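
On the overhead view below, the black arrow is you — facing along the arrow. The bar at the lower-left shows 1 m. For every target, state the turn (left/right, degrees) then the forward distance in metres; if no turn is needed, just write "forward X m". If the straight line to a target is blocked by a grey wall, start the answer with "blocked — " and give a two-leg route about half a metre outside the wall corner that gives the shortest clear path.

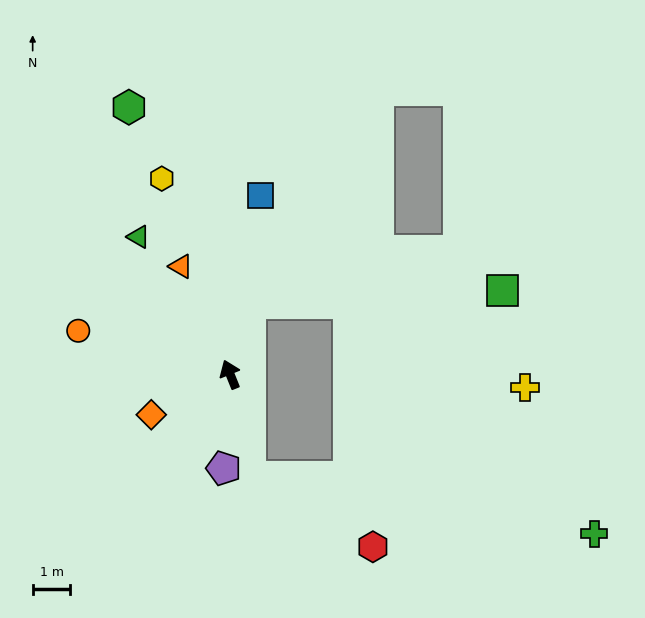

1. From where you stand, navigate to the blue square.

turn right 32°, forward 4.8 m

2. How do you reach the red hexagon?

blocked — turn left 169°, forward 2.8 m, then turn left 49°, forward 3.7 m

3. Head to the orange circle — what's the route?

turn left 52°, forward 4.2 m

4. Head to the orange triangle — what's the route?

turn left 3°, forward 3.1 m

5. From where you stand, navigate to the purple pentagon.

turn left 154°, forward 2.5 m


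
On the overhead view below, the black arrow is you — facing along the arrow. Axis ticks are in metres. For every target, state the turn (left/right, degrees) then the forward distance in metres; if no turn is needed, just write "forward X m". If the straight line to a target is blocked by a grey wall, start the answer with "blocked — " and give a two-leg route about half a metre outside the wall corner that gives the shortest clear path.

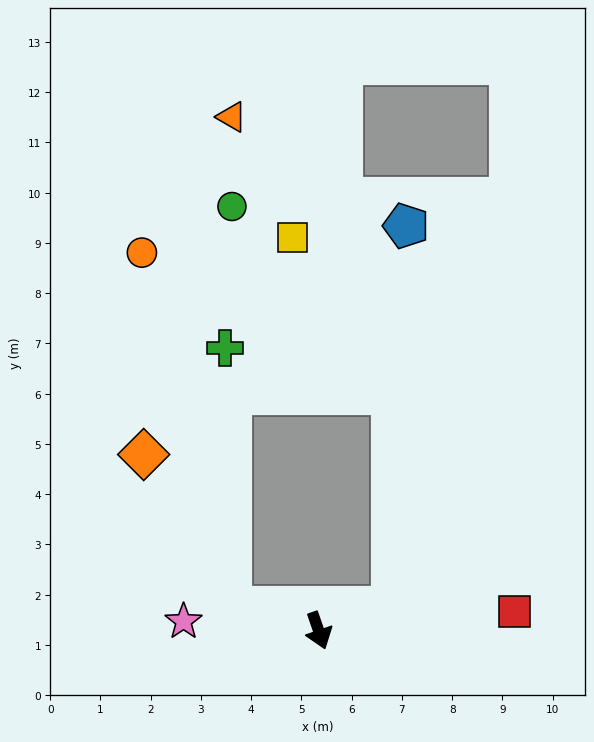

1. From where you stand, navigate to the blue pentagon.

blocked — turn left 88°, forward 1.5 m, then turn left 71°, forward 7.6 m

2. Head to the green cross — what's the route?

blocked — turn right 124°, forward 1.8 m, then turn right 74°, forward 5.2 m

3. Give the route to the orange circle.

blocked — turn right 124°, forward 1.8 m, then turn right 61°, forward 7.3 m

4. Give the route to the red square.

turn left 77°, forward 3.9 m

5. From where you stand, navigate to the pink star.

turn right 113°, forward 2.7 m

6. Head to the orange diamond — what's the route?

blocked — turn right 124°, forward 1.8 m, then turn right 46°, forward 3.5 m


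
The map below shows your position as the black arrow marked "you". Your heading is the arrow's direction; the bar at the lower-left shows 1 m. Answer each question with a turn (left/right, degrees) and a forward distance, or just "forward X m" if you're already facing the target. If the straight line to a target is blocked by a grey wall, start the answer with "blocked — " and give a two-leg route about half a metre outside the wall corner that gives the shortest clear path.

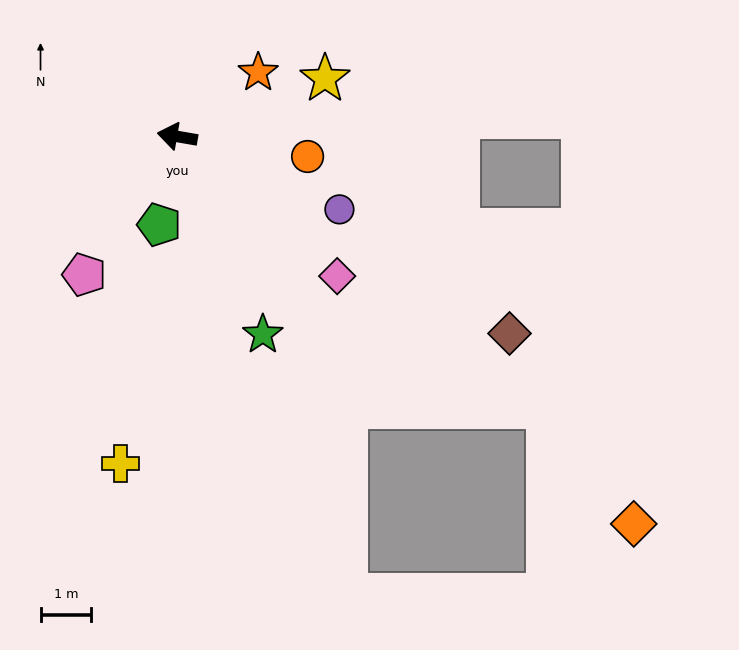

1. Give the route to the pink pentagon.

turn left 66°, forward 3.3 m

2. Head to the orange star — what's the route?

turn right 132°, forward 2.0 m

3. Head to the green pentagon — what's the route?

turn left 88°, forward 1.8 m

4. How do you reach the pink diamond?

turn left 149°, forward 4.2 m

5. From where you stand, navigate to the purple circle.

turn left 166°, forward 3.5 m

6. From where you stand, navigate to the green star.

turn left 123°, forward 4.3 m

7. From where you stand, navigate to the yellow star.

turn right 149°, forward 3.1 m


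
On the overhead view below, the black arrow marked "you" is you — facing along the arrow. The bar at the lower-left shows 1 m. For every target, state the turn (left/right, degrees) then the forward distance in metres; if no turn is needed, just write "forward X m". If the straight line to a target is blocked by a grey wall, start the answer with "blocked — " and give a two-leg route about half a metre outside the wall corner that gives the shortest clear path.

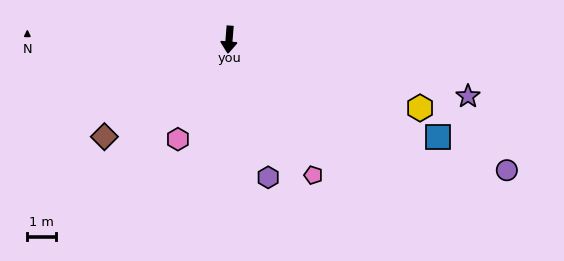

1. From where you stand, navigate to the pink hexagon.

turn right 23°, forward 3.9 m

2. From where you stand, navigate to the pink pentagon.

turn left 36°, forward 5.6 m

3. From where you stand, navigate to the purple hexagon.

turn left 20°, forward 5.0 m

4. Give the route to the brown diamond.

turn right 47°, forward 5.5 m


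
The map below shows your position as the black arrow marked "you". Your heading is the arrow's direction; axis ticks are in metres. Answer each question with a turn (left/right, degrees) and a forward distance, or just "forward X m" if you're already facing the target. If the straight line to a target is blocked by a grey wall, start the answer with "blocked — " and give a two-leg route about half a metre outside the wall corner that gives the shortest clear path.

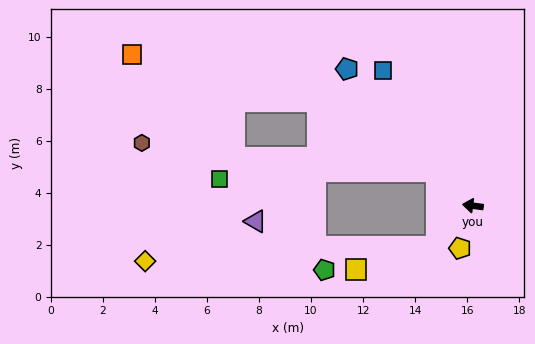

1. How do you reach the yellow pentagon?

turn left 81°, forward 1.7 m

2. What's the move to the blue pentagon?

turn right 40°, forward 7.1 m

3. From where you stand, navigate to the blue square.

turn right 49°, forward 6.2 m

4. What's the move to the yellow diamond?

blocked — turn left 56°, forward 2.1 m, then turn right 46°, forward 11.2 m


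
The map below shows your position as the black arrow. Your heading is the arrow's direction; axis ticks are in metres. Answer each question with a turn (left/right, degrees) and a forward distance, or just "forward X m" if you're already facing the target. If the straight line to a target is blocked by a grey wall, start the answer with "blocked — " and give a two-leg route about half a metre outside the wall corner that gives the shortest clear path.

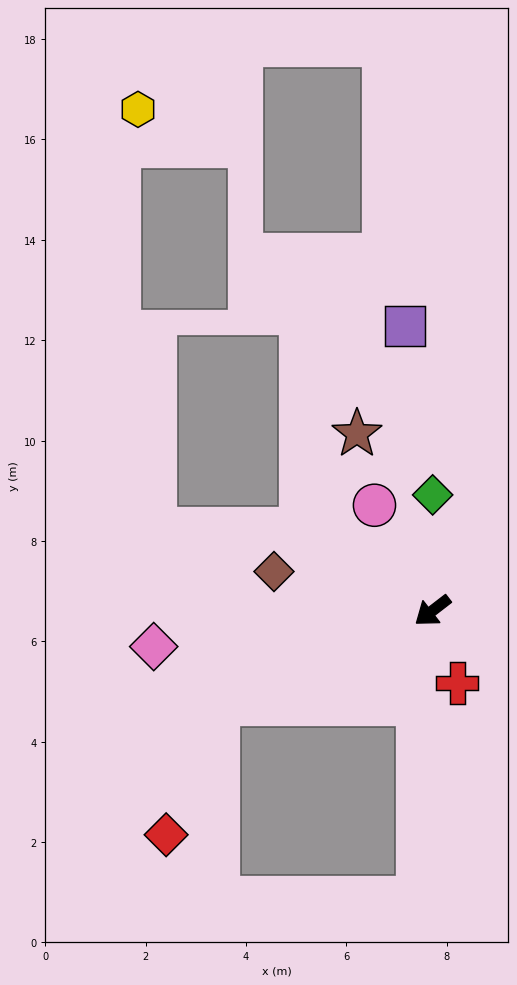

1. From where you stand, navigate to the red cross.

turn left 71°, forward 1.5 m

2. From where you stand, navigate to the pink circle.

turn right 99°, forward 2.4 m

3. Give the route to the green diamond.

turn right 128°, forward 2.3 m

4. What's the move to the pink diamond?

turn right 30°, forward 5.6 m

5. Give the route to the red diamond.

blocked — turn right 14°, forward 4.7 m, then turn left 45°, forward 2.8 m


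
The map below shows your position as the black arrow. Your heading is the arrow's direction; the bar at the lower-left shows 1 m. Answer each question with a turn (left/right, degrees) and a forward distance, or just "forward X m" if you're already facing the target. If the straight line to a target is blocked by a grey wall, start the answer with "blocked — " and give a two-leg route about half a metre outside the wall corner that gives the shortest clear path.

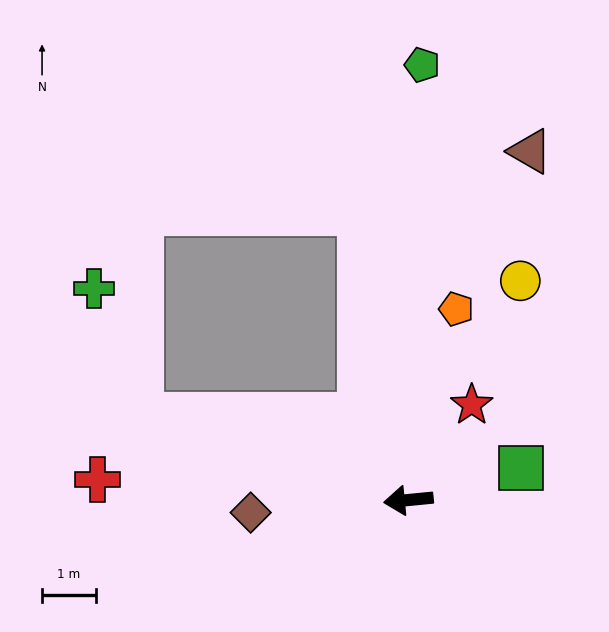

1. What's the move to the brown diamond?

forward 2.9 m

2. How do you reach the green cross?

blocked — turn right 23°, forward 5.2 m, then turn right 52°, forward 2.5 m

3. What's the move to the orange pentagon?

turn right 110°, forward 3.6 m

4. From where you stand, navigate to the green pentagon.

turn right 97°, forward 8.1 m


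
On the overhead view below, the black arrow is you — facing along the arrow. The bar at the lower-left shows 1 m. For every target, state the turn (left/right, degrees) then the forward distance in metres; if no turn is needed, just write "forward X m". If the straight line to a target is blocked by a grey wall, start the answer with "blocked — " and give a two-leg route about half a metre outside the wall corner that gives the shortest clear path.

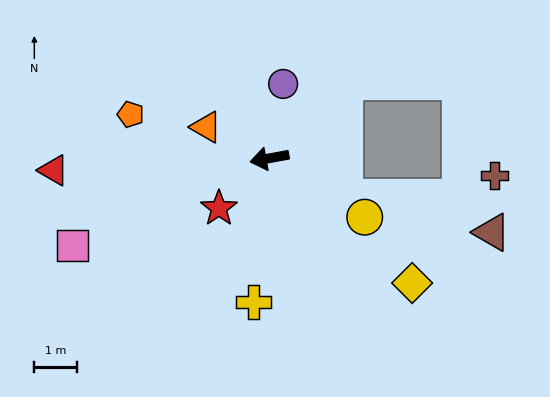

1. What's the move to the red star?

turn left 34°, forward 1.7 m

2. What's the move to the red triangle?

turn right 7°, forward 5.1 m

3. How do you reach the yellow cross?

turn left 73°, forward 3.4 m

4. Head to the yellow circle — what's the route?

turn left 138°, forward 2.6 m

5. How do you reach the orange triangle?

turn right 37°, forward 1.7 m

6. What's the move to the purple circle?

turn right 111°, forward 1.8 m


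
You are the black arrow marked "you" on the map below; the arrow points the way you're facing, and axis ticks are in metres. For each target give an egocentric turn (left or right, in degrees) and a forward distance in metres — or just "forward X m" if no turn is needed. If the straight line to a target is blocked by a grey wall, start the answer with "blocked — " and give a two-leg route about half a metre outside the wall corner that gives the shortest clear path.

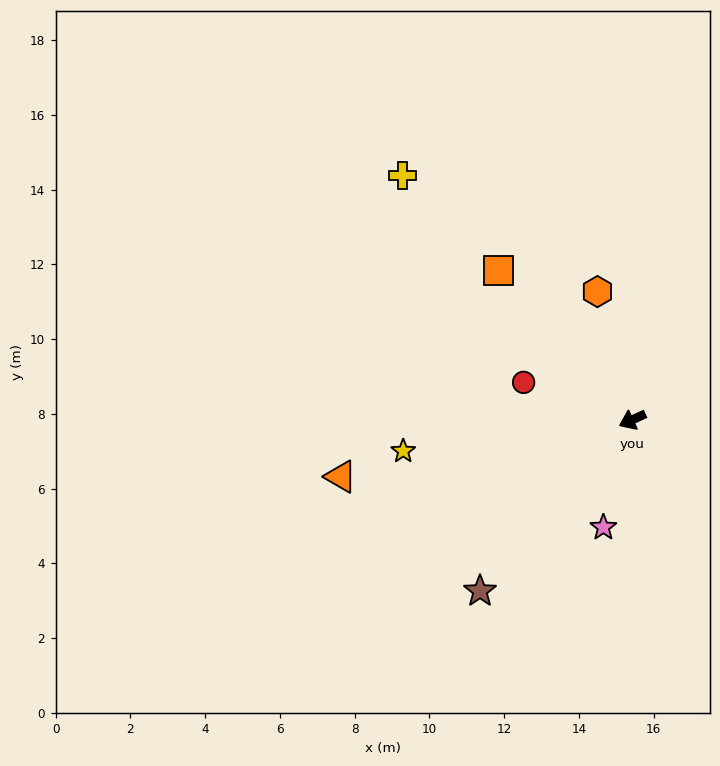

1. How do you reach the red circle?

turn right 44°, forward 3.1 m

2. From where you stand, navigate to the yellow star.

turn right 17°, forward 6.2 m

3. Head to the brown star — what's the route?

turn left 24°, forward 6.1 m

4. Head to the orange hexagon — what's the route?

turn right 99°, forward 3.6 m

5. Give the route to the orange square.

turn right 73°, forward 5.4 m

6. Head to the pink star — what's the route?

turn left 50°, forward 3.0 m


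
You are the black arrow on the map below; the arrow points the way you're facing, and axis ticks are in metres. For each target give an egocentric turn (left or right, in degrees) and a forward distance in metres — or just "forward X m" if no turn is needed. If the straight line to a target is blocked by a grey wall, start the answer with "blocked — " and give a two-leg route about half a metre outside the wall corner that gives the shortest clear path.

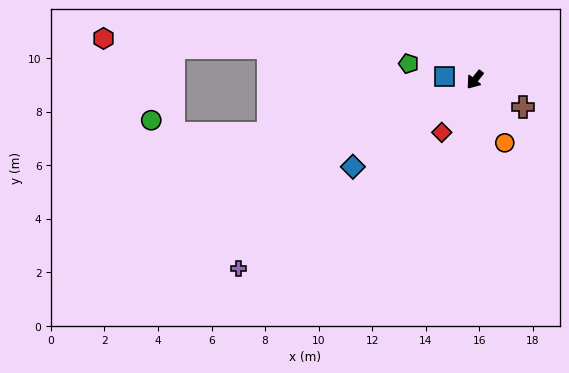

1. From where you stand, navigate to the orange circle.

turn left 64°, forward 2.6 m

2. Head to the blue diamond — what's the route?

turn right 16°, forward 5.6 m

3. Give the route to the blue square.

turn right 57°, forward 1.1 m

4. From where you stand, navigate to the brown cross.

turn left 99°, forward 2.1 m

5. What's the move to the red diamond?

turn left 7°, forward 2.3 m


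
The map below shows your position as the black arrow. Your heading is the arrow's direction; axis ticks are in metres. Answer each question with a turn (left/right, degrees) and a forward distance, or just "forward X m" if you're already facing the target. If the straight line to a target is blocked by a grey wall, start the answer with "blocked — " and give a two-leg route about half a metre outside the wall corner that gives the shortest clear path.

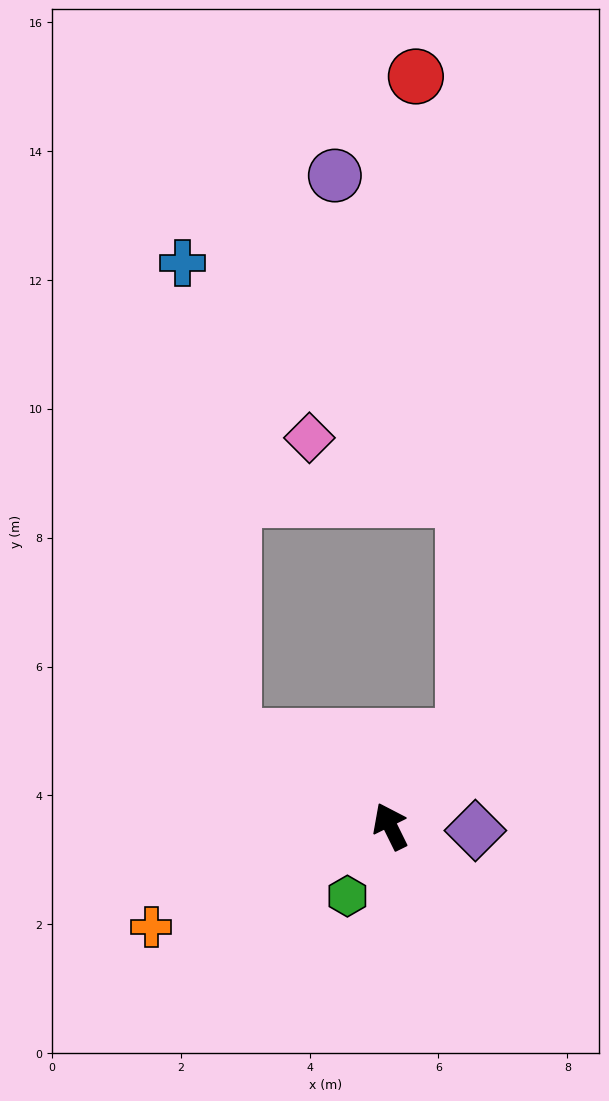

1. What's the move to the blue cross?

blocked — turn left 34°, forward 2.8 m, then turn right 54°, forward 7.4 m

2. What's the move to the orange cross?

turn left 87°, forward 4.0 m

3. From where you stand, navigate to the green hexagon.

turn left 122°, forward 1.3 m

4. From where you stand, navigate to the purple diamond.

turn right 119°, forward 1.3 m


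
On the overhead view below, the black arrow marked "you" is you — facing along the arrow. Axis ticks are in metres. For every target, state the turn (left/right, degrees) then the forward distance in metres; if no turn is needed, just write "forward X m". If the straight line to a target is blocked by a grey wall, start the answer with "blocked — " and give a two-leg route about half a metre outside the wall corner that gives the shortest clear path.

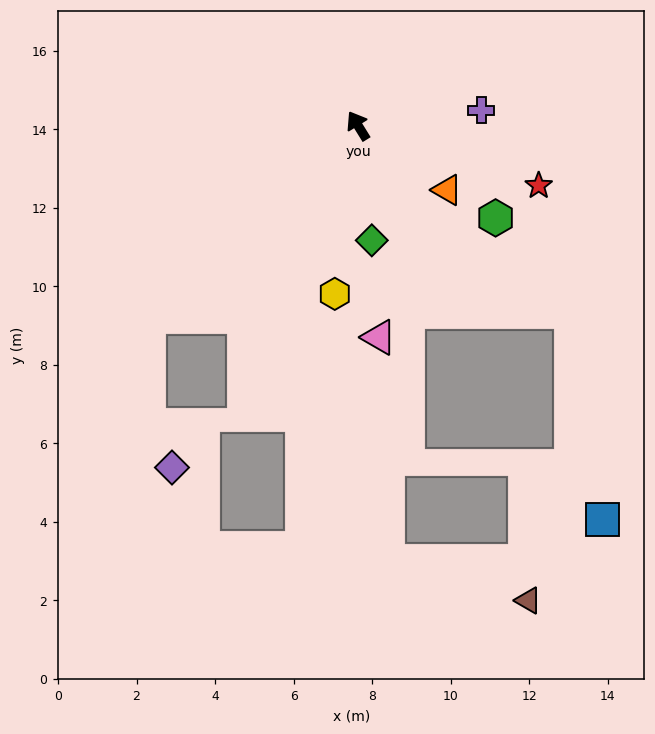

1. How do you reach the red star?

turn right 140°, forward 4.8 m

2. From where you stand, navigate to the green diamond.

turn left 155°, forward 2.9 m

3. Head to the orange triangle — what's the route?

turn right 158°, forward 2.8 m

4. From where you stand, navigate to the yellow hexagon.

turn left 140°, forward 4.3 m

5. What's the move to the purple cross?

turn right 115°, forward 3.2 m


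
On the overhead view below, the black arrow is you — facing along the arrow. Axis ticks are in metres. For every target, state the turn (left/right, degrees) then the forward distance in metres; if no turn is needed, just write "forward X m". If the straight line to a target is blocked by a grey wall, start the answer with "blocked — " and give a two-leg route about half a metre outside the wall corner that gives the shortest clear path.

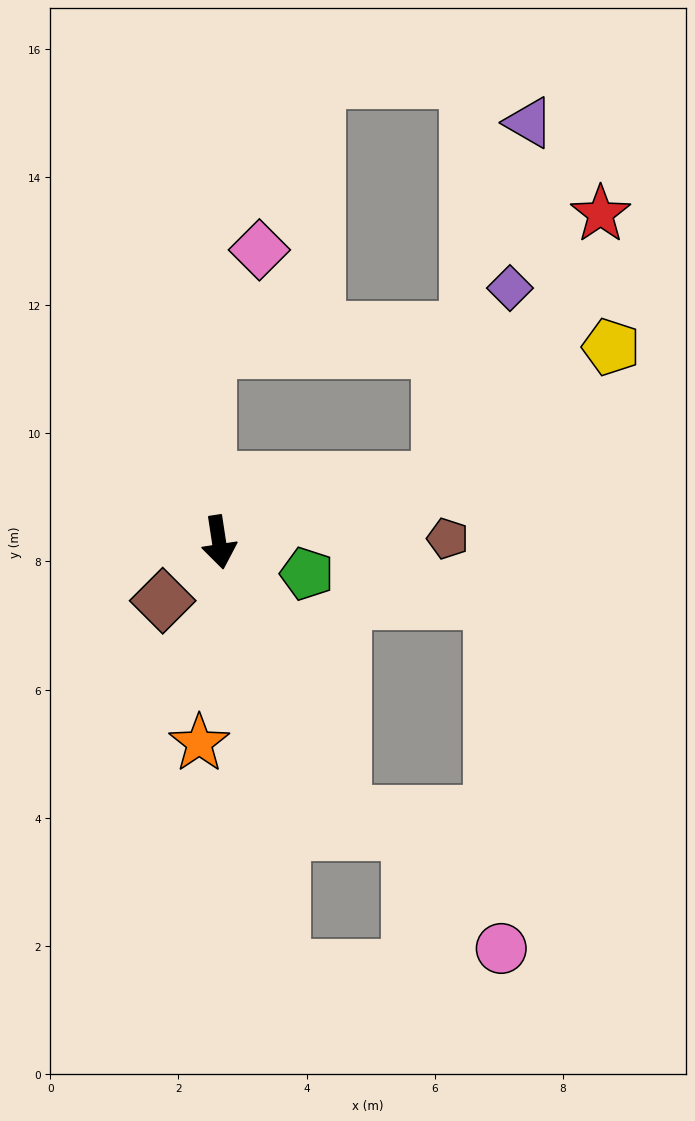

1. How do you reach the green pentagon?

turn left 62°, forward 1.5 m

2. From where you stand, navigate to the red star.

blocked — turn left 97°, forward 3.6 m, then turn left 43°, forward 4.8 m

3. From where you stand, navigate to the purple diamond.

blocked — turn left 97°, forward 3.6 m, then turn left 54°, forward 3.2 m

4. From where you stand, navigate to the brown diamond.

turn right 53°, forward 1.3 m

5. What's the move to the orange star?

turn right 14°, forward 3.1 m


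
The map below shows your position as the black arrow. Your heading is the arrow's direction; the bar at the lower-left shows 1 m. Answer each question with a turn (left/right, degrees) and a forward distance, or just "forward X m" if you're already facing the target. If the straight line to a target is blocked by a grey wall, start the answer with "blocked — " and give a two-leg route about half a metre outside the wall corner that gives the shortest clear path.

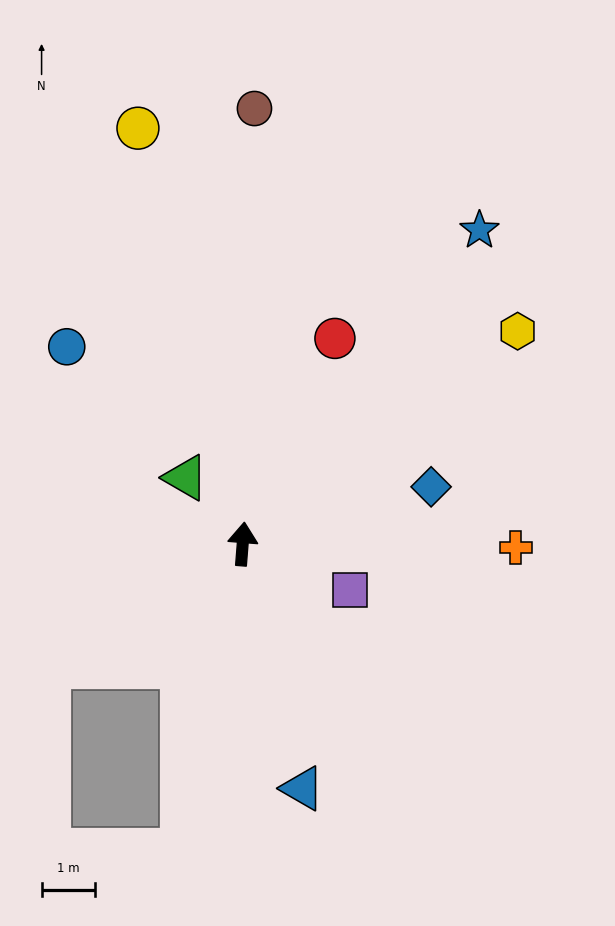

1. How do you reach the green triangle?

turn left 45°, forward 1.6 m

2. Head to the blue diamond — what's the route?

turn right 69°, forward 3.7 m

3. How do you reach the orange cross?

turn right 86°, forward 5.1 m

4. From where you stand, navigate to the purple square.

turn right 109°, forward 2.2 m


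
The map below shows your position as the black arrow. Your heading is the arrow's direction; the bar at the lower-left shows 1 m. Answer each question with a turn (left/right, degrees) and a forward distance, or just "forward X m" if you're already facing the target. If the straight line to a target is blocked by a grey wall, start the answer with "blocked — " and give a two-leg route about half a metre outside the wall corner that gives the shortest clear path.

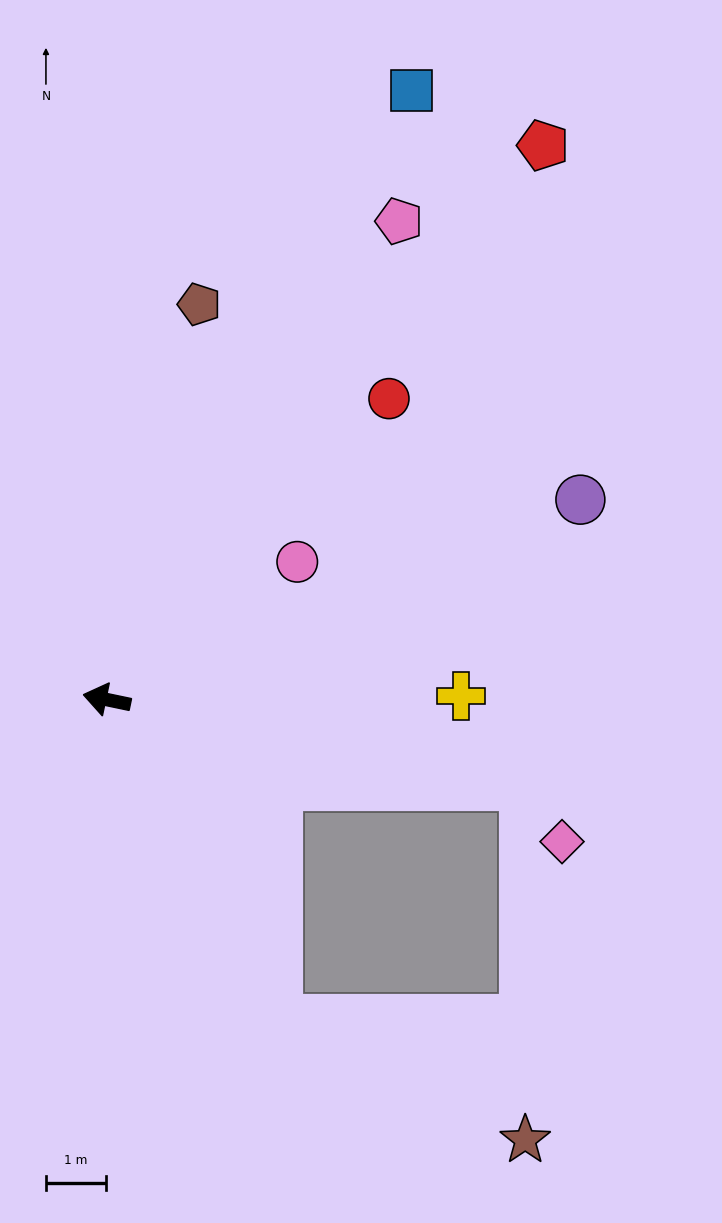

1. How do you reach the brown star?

blocked — turn left 130°, forward 6.0 m, then turn left 36°, forward 4.6 m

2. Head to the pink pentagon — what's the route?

turn right 110°, forward 9.3 m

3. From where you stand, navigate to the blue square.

turn right 105°, forward 11.3 m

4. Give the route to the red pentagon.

turn right 116°, forward 11.7 m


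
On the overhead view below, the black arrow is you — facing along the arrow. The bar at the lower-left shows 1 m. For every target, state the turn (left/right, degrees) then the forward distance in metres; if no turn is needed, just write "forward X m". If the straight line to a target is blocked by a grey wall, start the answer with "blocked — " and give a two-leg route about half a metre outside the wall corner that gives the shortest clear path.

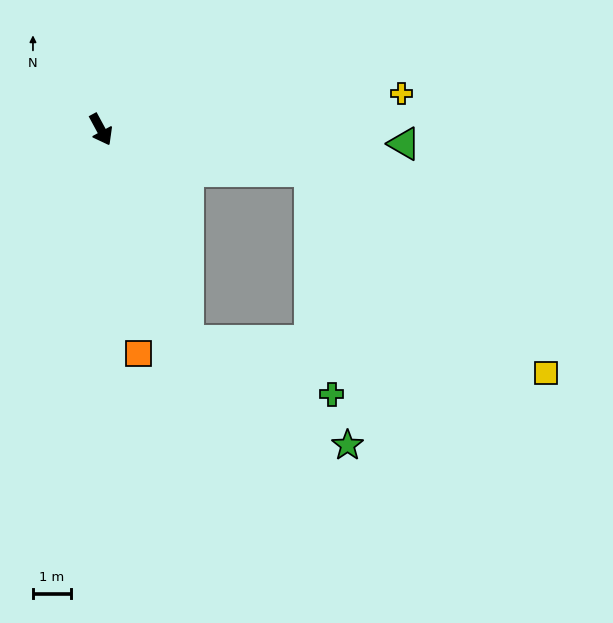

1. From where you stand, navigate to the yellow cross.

turn left 68°, forward 8.1 m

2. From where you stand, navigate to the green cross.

blocked — turn right 6°, forward 6.1 m, then turn left 47°, forward 4.1 m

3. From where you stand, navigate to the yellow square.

blocked — turn left 50°, forward 5.7 m, then turn right 29°, forward 8.3 m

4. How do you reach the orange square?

turn right 19°, forward 6.0 m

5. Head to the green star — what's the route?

blocked — turn right 6°, forward 6.1 m, then turn left 34°, forward 5.1 m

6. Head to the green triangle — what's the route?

turn left 59°, forward 8.1 m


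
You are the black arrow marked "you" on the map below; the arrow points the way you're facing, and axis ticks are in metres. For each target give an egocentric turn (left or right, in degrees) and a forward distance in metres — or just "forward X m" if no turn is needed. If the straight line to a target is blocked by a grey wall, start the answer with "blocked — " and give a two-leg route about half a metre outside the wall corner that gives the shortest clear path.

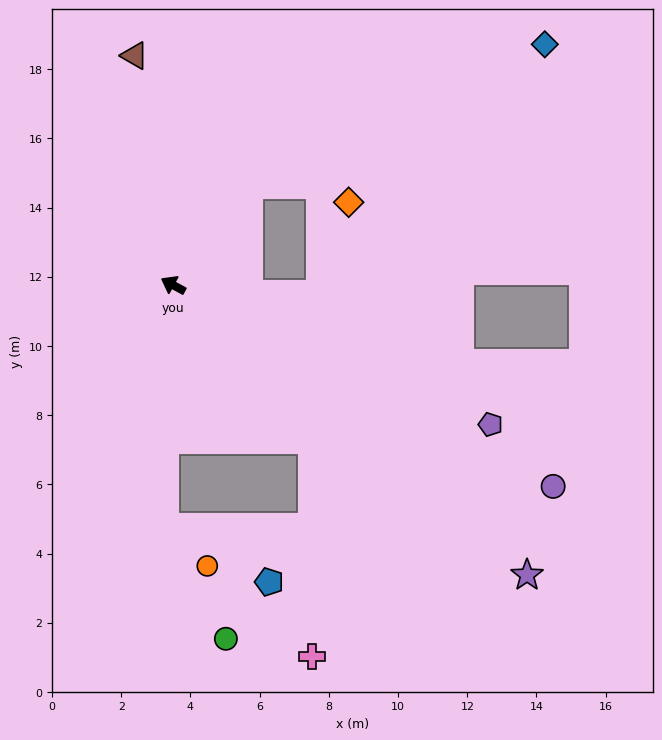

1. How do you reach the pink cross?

blocked — turn left 161°, forward 6.0 m, then turn right 43°, forward 6.3 m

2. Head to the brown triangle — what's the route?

turn right 52°, forward 6.7 m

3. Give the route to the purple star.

turn left 169°, forward 13.2 m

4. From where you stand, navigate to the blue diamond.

blocked — turn right 98°, forward 3.6 m, then turn right 28°, forward 9.5 m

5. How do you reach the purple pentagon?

turn right 175°, forward 10.0 m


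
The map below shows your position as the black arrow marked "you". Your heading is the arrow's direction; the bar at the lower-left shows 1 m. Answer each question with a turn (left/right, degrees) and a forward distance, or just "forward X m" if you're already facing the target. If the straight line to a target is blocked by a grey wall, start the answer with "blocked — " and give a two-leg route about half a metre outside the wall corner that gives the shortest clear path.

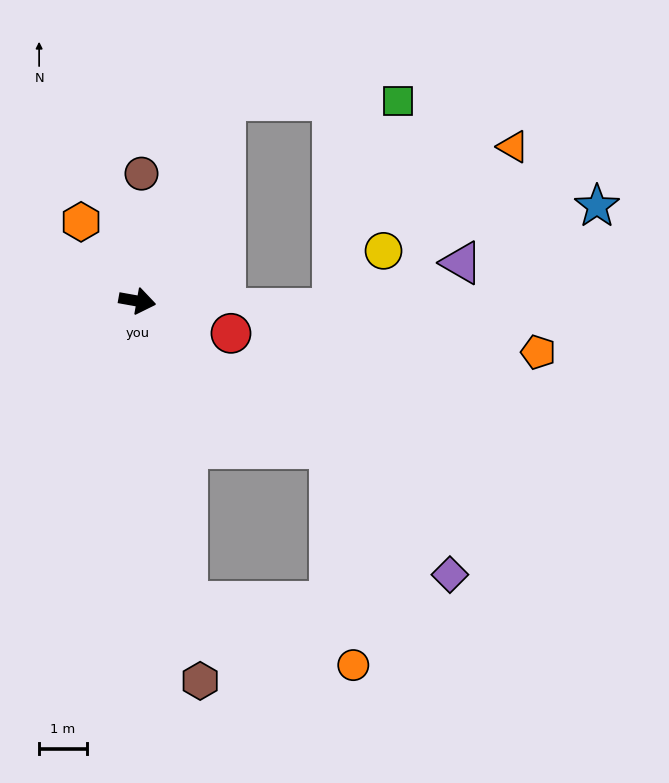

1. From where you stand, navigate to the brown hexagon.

turn right 70°, forward 8.0 m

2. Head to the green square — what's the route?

blocked — turn left 76°, forward 4.6 m, then turn right 66°, forward 3.6 m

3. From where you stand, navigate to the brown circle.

turn left 98°, forward 2.7 m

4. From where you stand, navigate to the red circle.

turn right 9°, forward 2.1 m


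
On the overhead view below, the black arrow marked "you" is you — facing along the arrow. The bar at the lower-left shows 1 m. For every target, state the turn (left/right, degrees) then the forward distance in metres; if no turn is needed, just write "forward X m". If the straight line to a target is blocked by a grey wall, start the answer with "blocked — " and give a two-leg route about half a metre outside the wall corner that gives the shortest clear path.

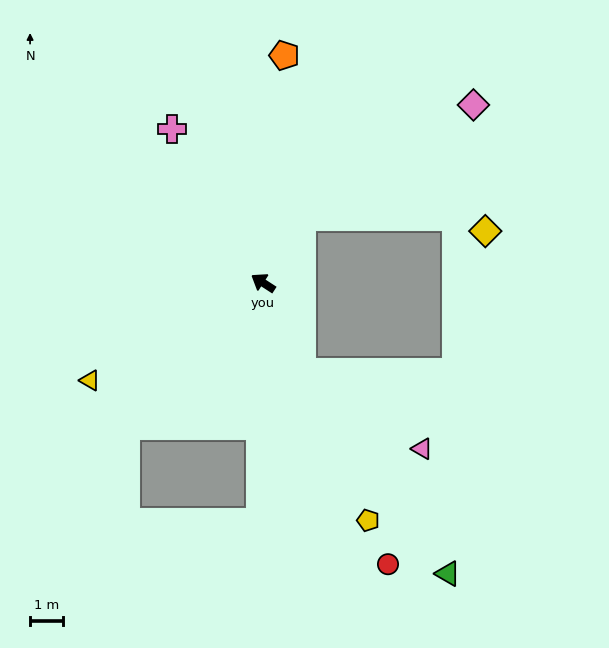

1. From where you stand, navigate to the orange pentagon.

turn right 62°, forward 7.0 m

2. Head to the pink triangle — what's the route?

blocked — turn left 147°, forward 3.0 m, then turn left 33°, forward 4.3 m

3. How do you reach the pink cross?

turn right 26°, forward 5.5 m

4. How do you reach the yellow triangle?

turn left 62°, forward 6.1 m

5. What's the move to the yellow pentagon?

turn left 147°, forward 7.9 m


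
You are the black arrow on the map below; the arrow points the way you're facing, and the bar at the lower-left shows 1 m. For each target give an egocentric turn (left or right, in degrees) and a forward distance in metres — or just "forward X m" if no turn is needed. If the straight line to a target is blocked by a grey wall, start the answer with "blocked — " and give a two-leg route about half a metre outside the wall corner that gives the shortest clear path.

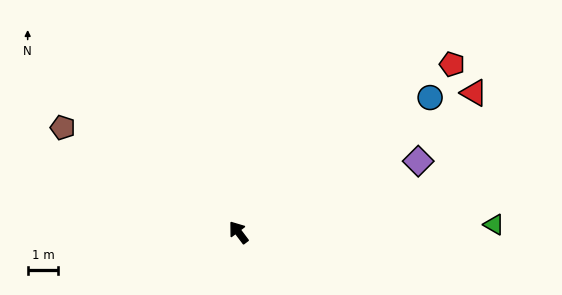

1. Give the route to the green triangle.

turn right 125°, forward 8.4 m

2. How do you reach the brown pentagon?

turn left 22°, forward 6.7 m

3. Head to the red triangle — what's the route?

turn right 96°, forward 9.0 m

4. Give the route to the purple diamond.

turn right 105°, forward 6.3 m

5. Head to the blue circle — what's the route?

turn right 92°, forward 7.7 m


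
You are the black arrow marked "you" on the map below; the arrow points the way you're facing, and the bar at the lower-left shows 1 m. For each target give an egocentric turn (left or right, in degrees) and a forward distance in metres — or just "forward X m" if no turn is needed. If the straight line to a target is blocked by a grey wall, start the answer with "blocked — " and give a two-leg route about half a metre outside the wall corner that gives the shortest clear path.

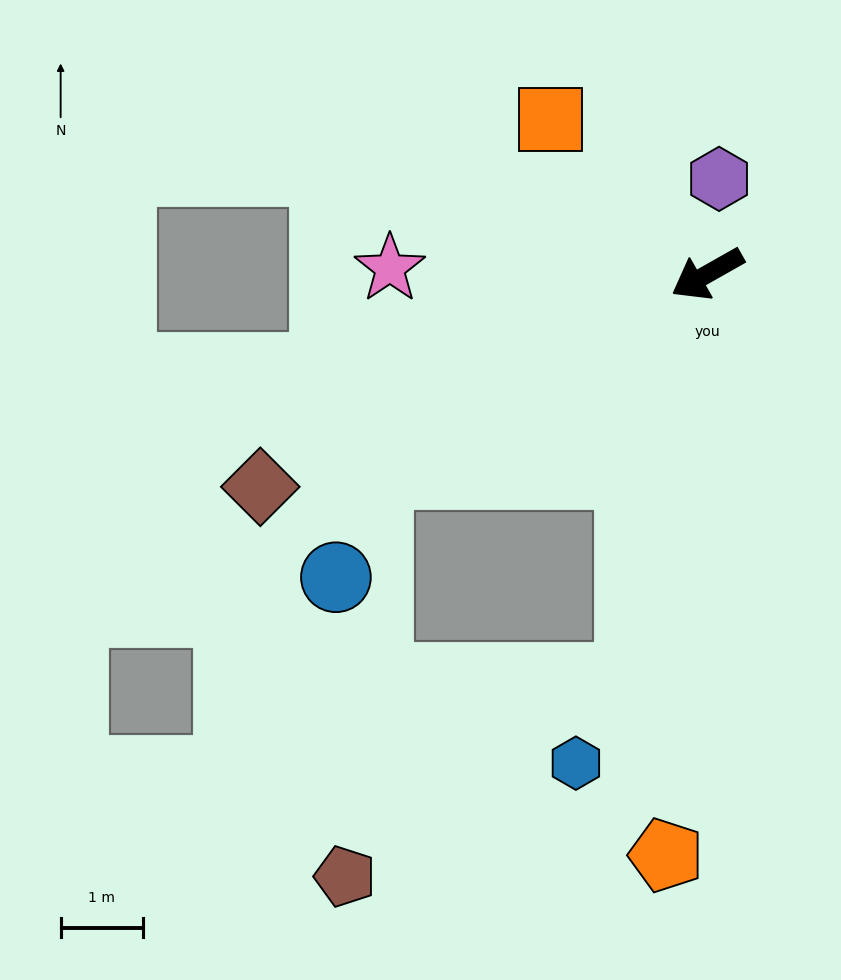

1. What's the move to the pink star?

turn right 31°, forward 3.9 m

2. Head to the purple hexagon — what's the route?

turn right 127°, forward 1.2 m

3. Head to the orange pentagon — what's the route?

turn left 56°, forward 7.1 m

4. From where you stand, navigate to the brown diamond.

turn right 4°, forward 6.0 m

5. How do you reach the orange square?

turn right 74°, forward 2.7 m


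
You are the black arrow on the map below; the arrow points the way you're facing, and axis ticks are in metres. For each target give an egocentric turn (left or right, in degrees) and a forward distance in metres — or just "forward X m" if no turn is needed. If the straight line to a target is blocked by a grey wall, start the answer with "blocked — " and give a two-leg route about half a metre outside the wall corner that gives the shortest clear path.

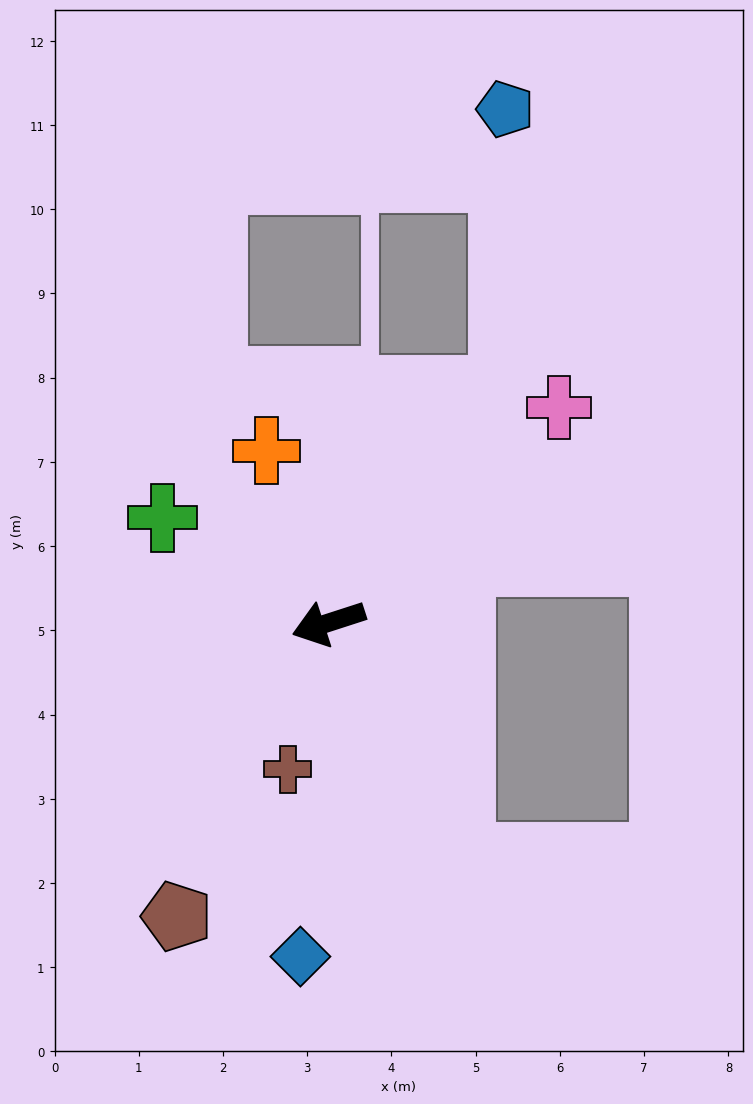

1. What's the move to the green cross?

turn right 50°, forward 2.3 m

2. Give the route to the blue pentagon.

blocked — turn right 145°, forward 3.4 m, then turn left 37°, forward 3.4 m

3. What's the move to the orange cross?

turn right 88°, forward 2.2 m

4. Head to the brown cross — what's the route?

turn left 57°, forward 1.8 m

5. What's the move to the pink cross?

turn right 155°, forward 3.7 m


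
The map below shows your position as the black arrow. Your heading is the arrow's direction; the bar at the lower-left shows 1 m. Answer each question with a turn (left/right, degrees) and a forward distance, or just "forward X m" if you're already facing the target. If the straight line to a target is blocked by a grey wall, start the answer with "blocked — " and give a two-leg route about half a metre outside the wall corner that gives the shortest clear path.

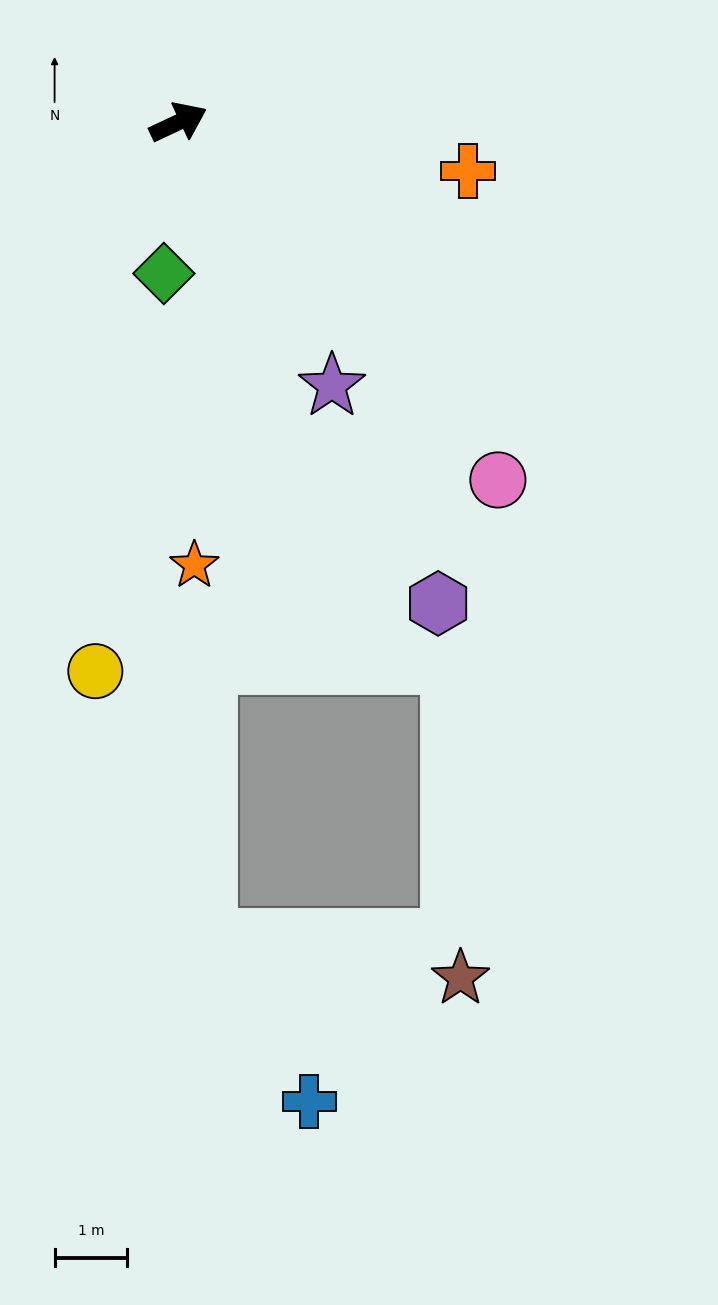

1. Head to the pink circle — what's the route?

turn right 73°, forward 6.6 m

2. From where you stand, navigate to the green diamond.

turn right 121°, forward 2.1 m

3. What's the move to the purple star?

turn right 85°, forward 4.2 m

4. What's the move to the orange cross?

turn right 35°, forward 4.0 m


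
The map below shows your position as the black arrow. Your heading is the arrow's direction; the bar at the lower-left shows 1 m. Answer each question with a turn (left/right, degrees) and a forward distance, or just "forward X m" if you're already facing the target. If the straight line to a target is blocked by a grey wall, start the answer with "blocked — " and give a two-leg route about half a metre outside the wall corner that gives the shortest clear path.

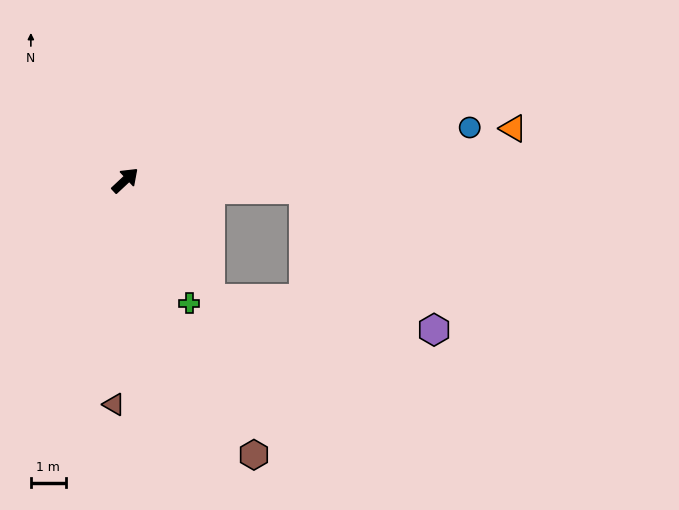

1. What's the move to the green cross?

turn right 106°, forward 4.0 m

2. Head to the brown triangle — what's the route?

turn right 136°, forward 6.4 m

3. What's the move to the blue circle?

turn right 34°, forward 10.0 m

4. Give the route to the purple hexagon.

blocked — turn right 46°, forward 5.1 m, then turn right 44°, forward 5.5 m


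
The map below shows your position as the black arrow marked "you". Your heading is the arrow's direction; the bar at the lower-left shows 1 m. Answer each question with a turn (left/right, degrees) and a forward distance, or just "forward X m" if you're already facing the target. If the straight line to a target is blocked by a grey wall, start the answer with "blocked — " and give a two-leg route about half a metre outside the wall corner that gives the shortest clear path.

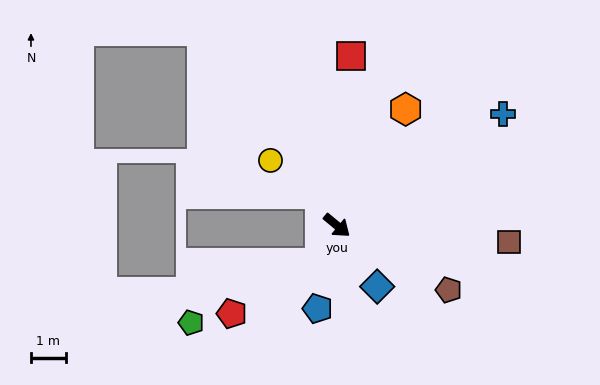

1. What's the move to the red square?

turn left 125°, forward 4.9 m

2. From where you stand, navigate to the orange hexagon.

turn left 99°, forward 3.9 m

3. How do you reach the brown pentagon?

turn left 10°, forward 3.7 m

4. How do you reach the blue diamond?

turn right 17°, forward 2.1 m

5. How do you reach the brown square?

turn left 34°, forward 4.9 m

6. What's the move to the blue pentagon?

turn right 63°, forward 2.4 m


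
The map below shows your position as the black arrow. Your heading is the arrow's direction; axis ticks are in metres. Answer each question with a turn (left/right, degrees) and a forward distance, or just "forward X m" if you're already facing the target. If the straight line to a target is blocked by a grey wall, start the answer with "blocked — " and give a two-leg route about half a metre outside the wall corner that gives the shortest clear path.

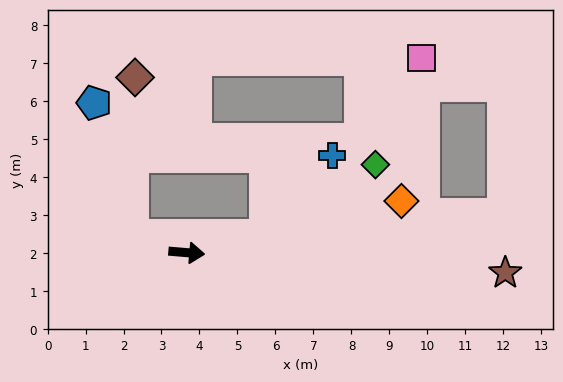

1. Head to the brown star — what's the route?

forward 8.4 m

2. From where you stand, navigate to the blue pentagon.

blocked — turn left 167°, forward 1.5 m, then turn right 56°, forward 3.6 m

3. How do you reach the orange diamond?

turn left 18°, forward 5.8 m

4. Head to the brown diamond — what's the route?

blocked — turn left 167°, forward 1.5 m, then turn right 73°, forward 4.2 m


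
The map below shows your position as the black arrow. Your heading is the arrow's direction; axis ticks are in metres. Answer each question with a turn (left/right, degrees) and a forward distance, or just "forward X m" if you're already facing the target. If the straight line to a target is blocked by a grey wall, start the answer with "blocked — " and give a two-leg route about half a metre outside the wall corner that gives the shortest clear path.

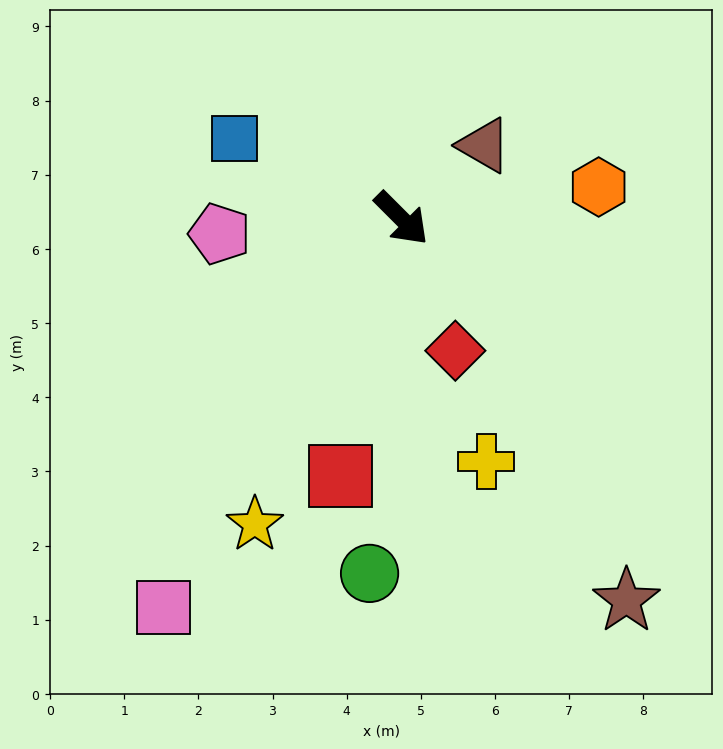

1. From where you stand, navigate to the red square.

turn right 58°, forward 3.6 m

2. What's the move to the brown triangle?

turn left 87°, forward 1.5 m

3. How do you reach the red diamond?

turn right 23°, forward 1.9 m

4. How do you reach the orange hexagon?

turn left 54°, forward 2.7 m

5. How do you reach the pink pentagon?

turn right 130°, forward 2.5 m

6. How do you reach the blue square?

turn right 161°, forward 2.5 m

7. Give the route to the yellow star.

turn right 71°, forward 4.6 m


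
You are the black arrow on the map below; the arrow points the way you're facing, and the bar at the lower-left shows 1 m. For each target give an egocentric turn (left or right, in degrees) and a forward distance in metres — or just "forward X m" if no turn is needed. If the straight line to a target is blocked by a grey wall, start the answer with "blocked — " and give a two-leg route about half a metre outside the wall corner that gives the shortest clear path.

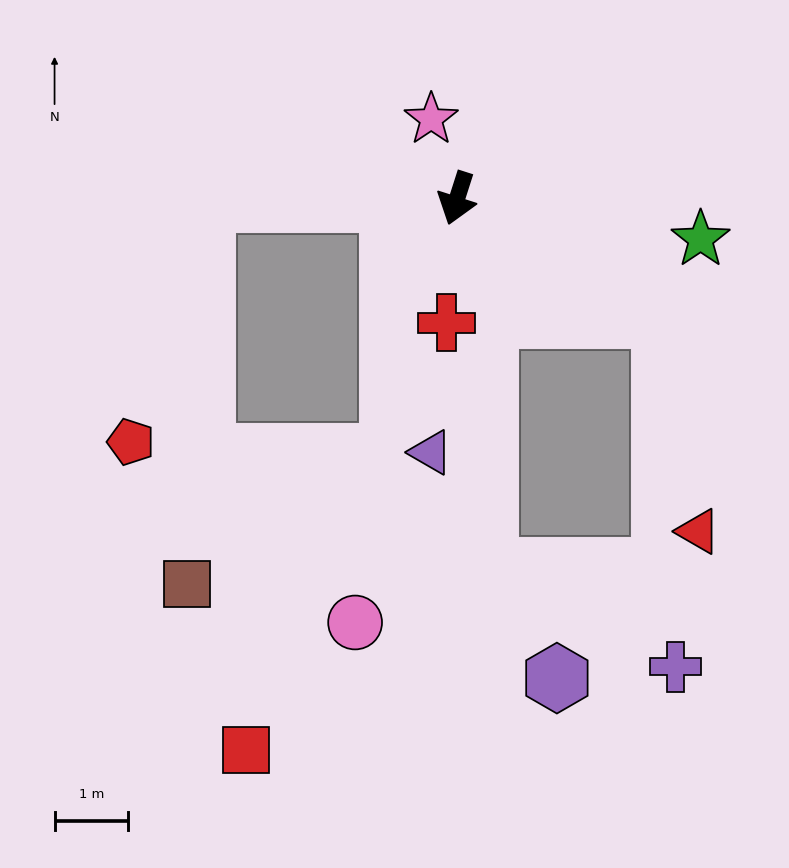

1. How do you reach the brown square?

blocked — turn right 72°, forward 3.4 m, then turn left 87°, forward 5.2 m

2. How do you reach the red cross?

turn left 13°, forward 1.7 m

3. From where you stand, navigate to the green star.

turn left 98°, forward 3.4 m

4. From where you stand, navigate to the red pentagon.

blocked — turn right 72°, forward 3.4 m, then turn left 73°, forward 3.4 m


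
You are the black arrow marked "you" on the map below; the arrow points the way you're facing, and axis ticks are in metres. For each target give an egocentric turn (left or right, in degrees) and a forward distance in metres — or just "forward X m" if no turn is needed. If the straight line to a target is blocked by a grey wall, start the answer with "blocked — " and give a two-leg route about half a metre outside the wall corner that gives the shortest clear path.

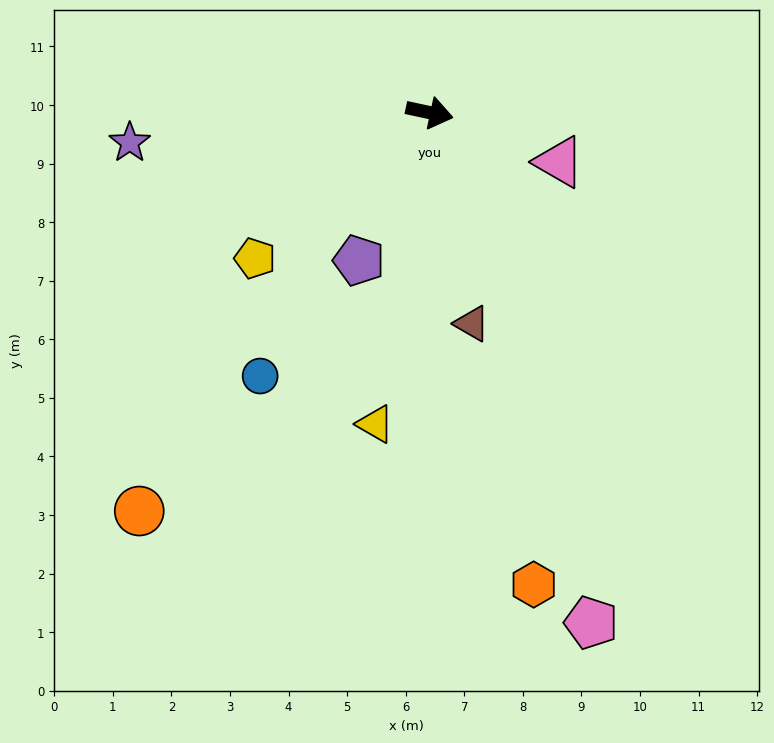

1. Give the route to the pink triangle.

turn right 9°, forward 2.4 m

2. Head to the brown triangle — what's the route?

turn right 67°, forward 3.7 m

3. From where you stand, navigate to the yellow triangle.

turn right 88°, forward 5.4 m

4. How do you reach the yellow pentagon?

turn right 128°, forward 3.9 m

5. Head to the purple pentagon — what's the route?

turn right 103°, forward 2.8 m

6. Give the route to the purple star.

turn right 162°, forward 5.1 m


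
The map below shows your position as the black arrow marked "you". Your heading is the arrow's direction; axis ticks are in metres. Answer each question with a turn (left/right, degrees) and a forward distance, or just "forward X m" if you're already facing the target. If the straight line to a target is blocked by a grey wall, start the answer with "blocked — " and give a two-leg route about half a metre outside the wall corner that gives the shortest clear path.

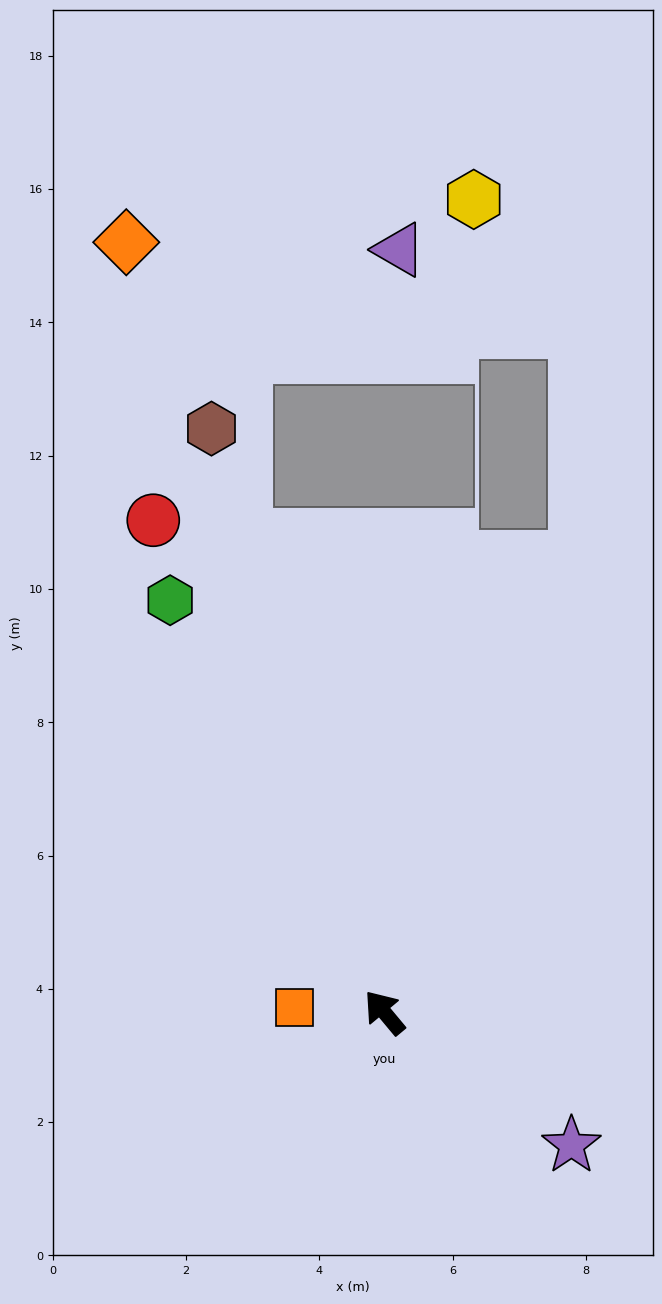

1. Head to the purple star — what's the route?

turn right 165°, forward 3.4 m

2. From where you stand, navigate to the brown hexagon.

turn right 23°, forward 9.1 m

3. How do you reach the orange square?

turn left 47°, forward 1.4 m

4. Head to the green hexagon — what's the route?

turn right 12°, forward 7.0 m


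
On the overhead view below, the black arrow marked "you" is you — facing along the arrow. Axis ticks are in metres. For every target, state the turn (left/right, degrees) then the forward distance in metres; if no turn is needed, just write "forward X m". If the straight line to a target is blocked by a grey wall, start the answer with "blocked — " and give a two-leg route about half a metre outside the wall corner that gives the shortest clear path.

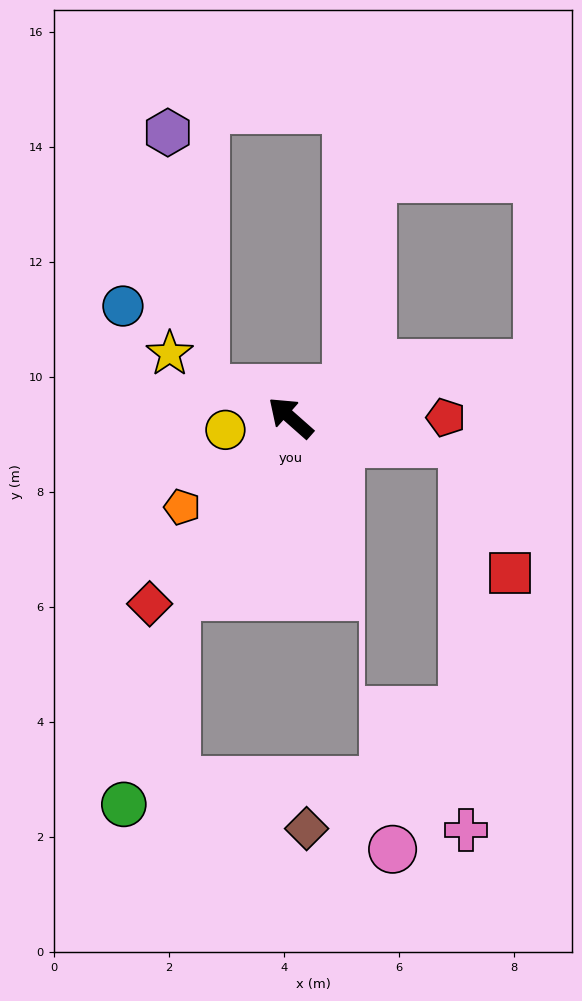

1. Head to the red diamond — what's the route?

turn left 94°, forward 4.1 m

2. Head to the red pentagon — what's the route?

turn right 138°, forward 2.7 m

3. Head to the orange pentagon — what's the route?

turn left 81°, forward 2.4 m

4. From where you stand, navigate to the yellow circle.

turn left 52°, forward 1.2 m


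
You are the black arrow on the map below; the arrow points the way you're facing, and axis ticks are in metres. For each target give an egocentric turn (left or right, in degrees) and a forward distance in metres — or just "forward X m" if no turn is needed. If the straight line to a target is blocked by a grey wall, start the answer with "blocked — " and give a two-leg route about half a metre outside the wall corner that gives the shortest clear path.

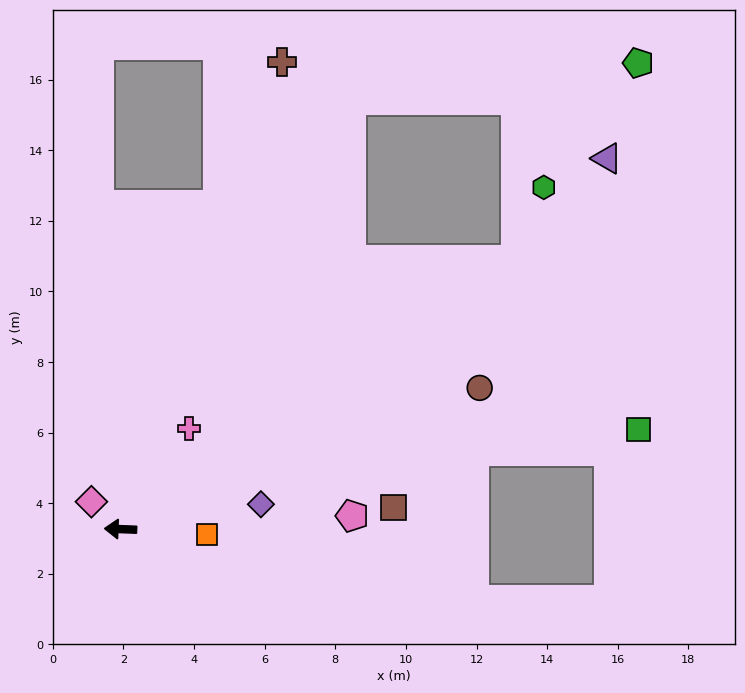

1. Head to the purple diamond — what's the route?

turn right 168°, forward 4.0 m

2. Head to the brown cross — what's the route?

turn right 107°, forward 14.0 m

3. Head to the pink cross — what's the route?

turn right 122°, forward 3.4 m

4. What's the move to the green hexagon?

blocked — turn right 144°, forward 13.5 m, then turn left 35°, forward 2.2 m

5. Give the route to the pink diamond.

turn right 41°, forward 1.1 m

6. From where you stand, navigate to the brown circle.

turn right 156°, forward 10.9 m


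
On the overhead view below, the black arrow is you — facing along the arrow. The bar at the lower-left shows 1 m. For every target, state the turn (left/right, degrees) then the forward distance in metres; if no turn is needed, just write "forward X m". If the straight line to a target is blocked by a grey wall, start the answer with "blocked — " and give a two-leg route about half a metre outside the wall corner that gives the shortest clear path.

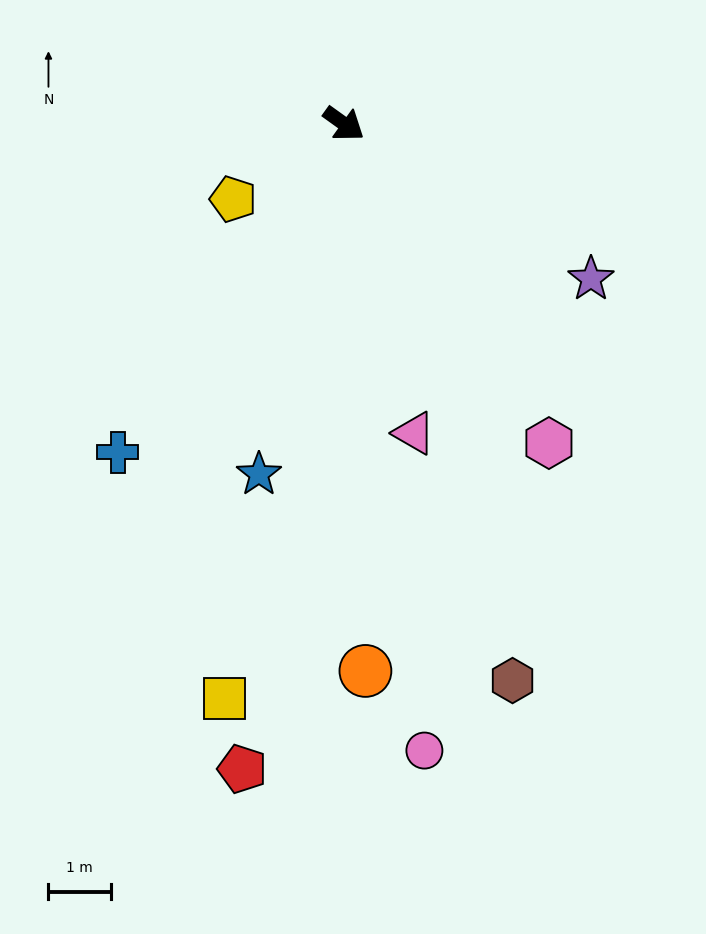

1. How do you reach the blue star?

turn right 68°, forward 5.8 m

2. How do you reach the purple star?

turn left 4°, forward 4.7 m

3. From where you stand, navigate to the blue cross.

turn right 89°, forward 6.4 m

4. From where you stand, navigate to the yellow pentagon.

turn right 110°, forward 2.2 m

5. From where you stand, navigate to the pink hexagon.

turn right 22°, forward 6.1 m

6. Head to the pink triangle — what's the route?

turn right 42°, forward 5.1 m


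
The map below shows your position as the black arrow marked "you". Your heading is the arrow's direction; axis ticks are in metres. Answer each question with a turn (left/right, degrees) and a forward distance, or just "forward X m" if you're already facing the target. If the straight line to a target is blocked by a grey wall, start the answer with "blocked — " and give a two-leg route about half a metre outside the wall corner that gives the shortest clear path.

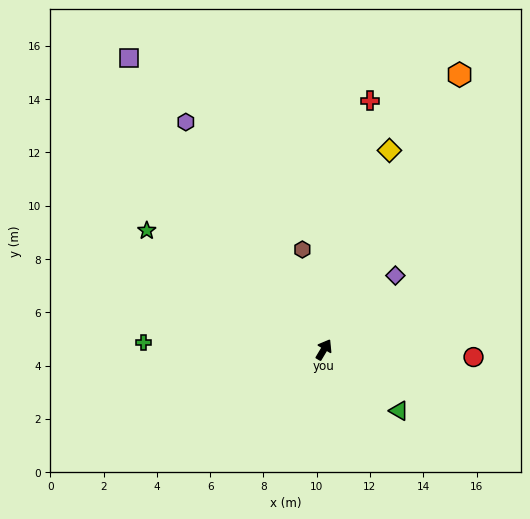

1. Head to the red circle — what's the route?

turn right 62°, forward 5.6 m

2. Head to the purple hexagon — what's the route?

turn left 62°, forward 10.0 m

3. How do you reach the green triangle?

turn right 98°, forward 3.6 m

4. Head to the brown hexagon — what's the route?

turn left 43°, forward 3.8 m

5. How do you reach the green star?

turn left 87°, forward 8.0 m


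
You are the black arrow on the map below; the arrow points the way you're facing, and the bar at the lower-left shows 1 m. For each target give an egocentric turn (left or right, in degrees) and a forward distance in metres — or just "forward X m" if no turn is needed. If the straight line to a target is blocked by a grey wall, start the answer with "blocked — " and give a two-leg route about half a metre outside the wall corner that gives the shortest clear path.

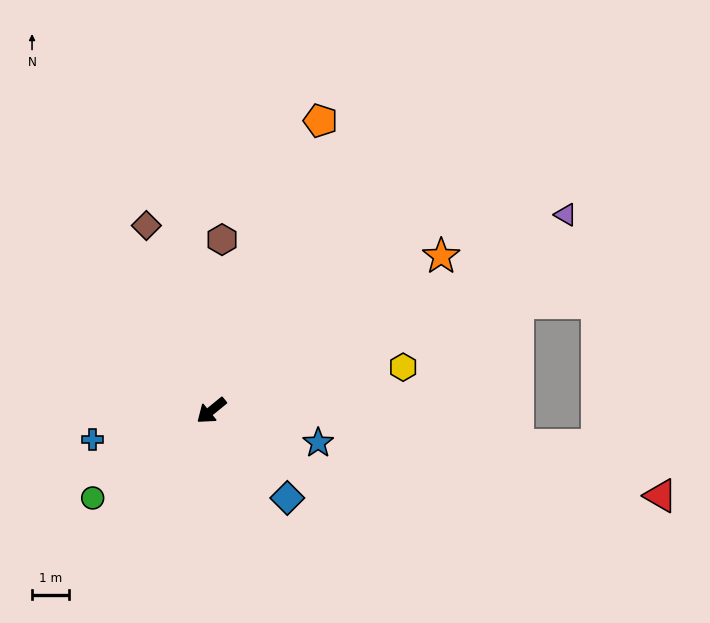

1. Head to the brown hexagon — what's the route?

turn right 133°, forward 4.6 m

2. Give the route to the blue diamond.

turn left 92°, forward 3.1 m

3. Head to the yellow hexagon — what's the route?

turn left 154°, forward 5.2 m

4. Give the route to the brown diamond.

turn right 110°, forward 5.2 m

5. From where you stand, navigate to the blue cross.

turn right 26°, forward 3.3 m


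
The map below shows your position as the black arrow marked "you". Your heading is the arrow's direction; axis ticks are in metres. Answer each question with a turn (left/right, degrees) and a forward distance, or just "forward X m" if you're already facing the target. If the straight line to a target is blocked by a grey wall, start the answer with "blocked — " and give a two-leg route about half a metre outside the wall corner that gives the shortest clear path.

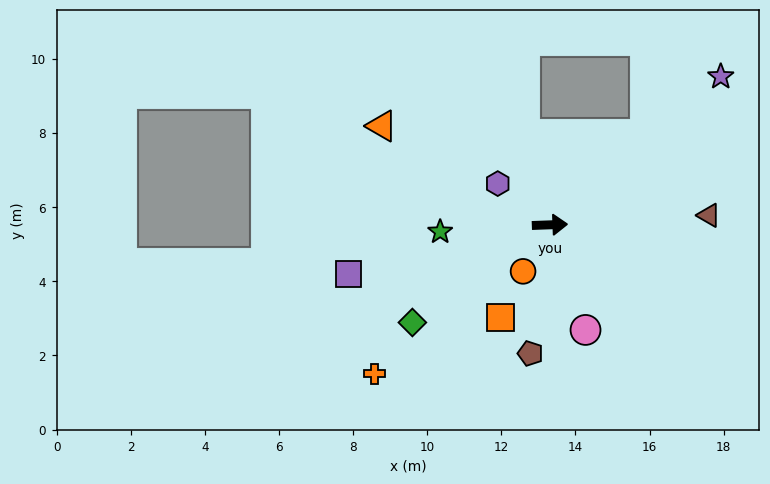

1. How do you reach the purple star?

turn left 39°, forward 6.1 m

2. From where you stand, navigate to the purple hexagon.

turn left 140°, forward 1.8 m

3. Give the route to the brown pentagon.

turn right 101°, forward 3.5 m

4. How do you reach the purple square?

turn right 168°, forward 5.6 m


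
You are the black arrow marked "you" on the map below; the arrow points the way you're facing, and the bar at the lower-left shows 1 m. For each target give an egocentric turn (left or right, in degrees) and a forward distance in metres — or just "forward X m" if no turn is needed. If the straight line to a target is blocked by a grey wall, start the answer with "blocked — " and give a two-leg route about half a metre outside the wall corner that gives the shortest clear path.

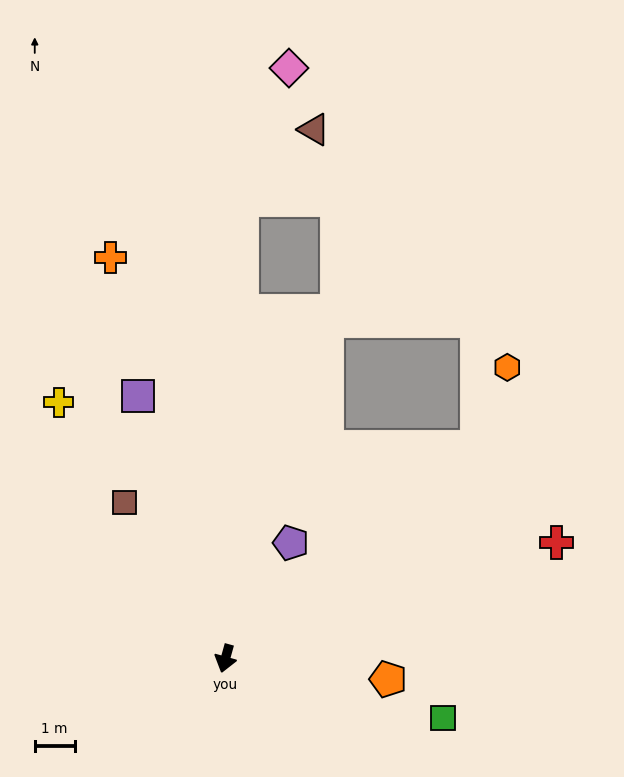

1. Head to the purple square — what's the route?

turn right 146°, forward 7.0 m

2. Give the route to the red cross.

turn left 125°, forward 8.8 m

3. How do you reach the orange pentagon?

turn left 98°, forward 4.1 m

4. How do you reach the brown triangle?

blocked — turn right 167°, forward 11.5 m, then turn right 43°, forward 2.5 m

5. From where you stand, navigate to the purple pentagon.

turn left 166°, forward 3.3 m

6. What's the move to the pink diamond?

blocked — turn right 167°, forward 11.5 m, then turn right 17°, forward 3.5 m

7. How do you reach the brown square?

turn right 131°, forward 4.7 m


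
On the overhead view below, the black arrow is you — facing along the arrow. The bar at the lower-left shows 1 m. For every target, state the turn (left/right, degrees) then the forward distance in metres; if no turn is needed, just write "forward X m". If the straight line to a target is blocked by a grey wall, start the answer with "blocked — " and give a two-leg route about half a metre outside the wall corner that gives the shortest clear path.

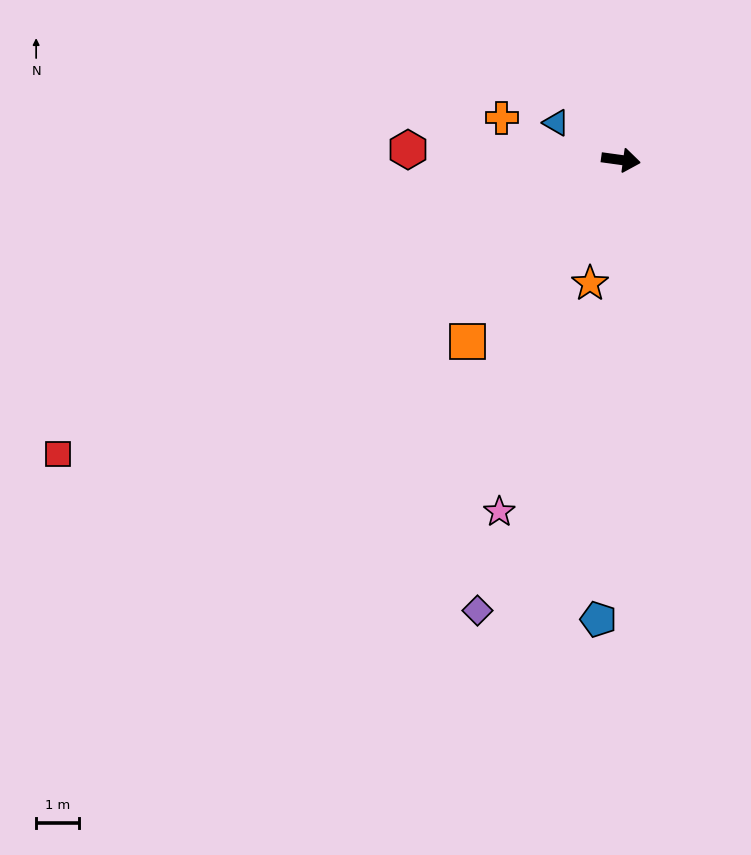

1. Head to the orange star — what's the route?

turn right 96°, forward 3.0 m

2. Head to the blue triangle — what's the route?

turn left 158°, forward 1.7 m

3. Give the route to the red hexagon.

turn right 175°, forward 5.0 m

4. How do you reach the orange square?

turn right 122°, forward 5.5 m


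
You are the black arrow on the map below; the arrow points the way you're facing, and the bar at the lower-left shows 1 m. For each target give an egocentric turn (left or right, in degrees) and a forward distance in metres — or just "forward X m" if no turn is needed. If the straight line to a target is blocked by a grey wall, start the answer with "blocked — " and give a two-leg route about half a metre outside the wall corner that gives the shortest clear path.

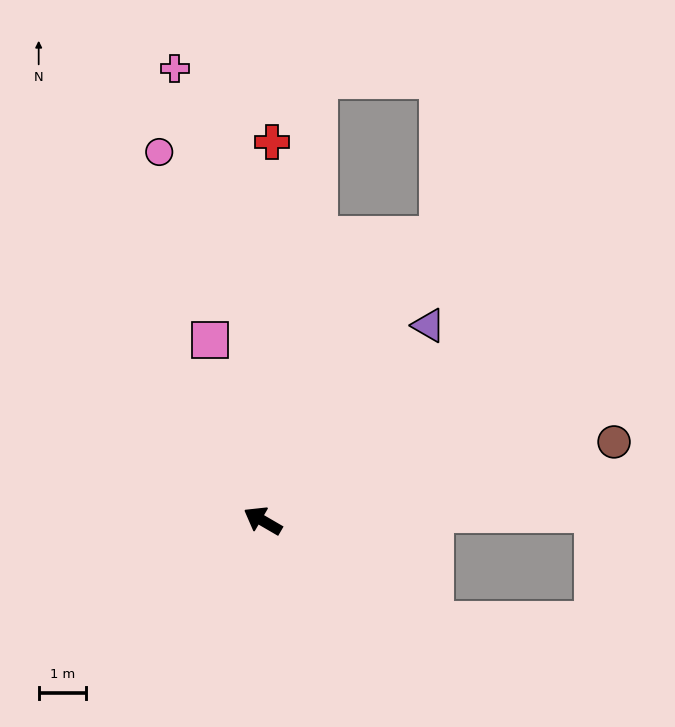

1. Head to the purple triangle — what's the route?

turn right 100°, forward 5.4 m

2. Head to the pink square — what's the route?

turn right 44°, forward 4.0 m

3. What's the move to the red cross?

turn right 61°, forward 8.0 m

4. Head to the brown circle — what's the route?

turn right 137°, forward 7.6 m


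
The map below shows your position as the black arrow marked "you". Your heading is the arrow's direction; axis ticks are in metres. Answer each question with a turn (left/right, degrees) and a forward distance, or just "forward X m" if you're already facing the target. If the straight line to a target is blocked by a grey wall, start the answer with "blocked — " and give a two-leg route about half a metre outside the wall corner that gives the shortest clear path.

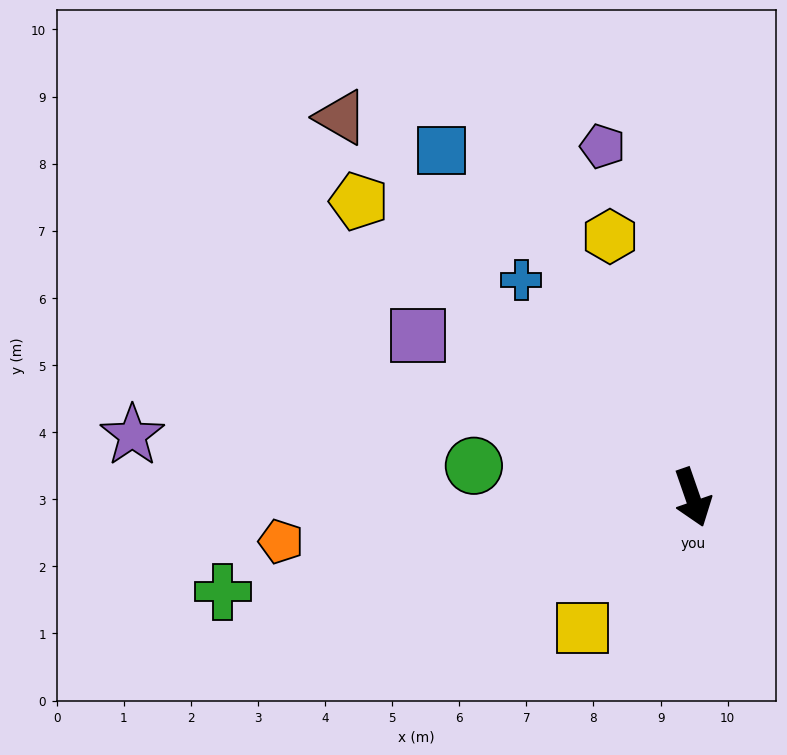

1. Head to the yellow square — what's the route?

turn right 59°, forward 2.5 m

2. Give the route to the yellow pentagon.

turn right 151°, forward 6.6 m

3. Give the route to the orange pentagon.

turn right 103°, forward 6.2 m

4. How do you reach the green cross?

turn right 98°, forward 7.1 m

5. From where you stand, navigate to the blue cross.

turn right 161°, forward 4.1 m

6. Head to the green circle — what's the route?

turn right 117°, forward 3.3 m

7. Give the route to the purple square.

turn right 140°, forward 4.7 m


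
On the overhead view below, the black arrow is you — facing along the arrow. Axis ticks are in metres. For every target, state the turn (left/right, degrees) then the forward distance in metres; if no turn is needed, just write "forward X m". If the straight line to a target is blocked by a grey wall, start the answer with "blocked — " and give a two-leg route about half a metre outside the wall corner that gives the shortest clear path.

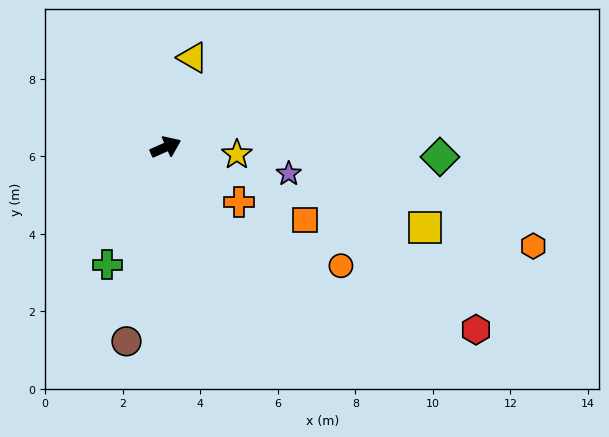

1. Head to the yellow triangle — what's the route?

turn left 49°, forward 2.4 m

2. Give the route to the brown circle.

turn right 125°, forward 5.1 m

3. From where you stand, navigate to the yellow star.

turn right 30°, forward 1.8 m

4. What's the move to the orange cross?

turn right 61°, forward 2.3 m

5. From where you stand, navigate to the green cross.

turn right 140°, forward 3.4 m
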